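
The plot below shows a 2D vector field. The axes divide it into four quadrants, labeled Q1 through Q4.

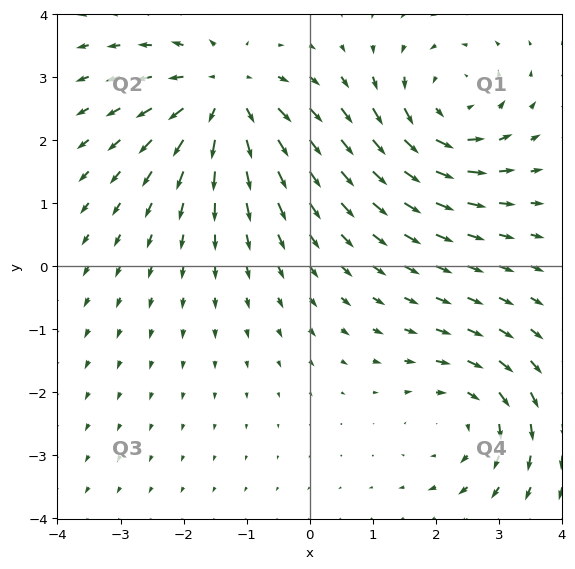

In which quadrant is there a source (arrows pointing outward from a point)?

Q2

The source sits at approximately (-1.3, 2.7), which lies in quadrant Q2. The divergence there is about +4, positive as expected for a source.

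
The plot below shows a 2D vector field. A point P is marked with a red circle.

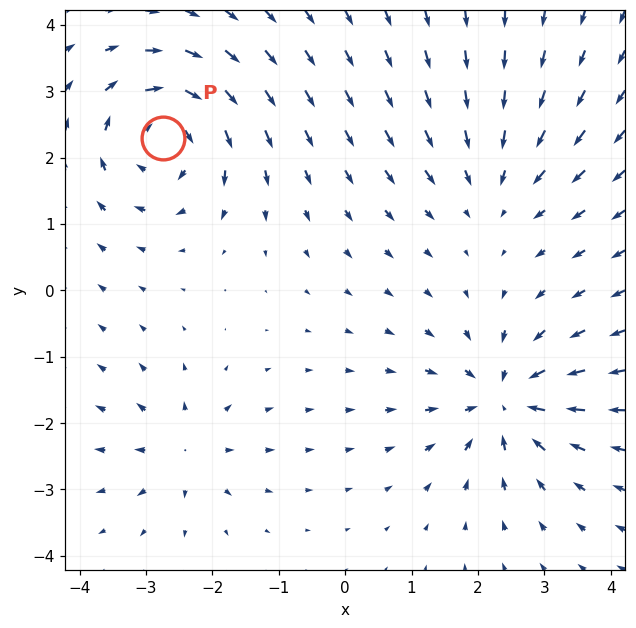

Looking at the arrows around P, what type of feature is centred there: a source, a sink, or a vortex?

vortex

At P (-2.7, 2.3) the arrows circulate clockwise. Divergence ≈0, curl about -6 — near-zero divergence with nonzero curl is a vortex.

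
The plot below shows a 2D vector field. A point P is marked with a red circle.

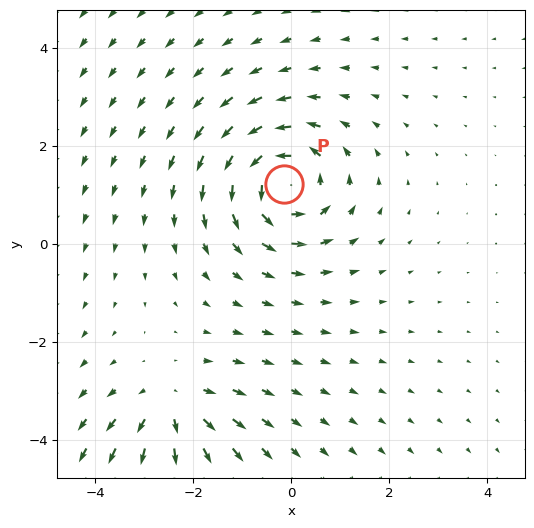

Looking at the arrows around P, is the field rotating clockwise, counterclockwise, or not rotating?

counterclockwise

Near P at (-0.1, 1.2) the arrows circulate counterclockwise. The curl (z-component) there is about +5; positive curl means counterclockwise rotation.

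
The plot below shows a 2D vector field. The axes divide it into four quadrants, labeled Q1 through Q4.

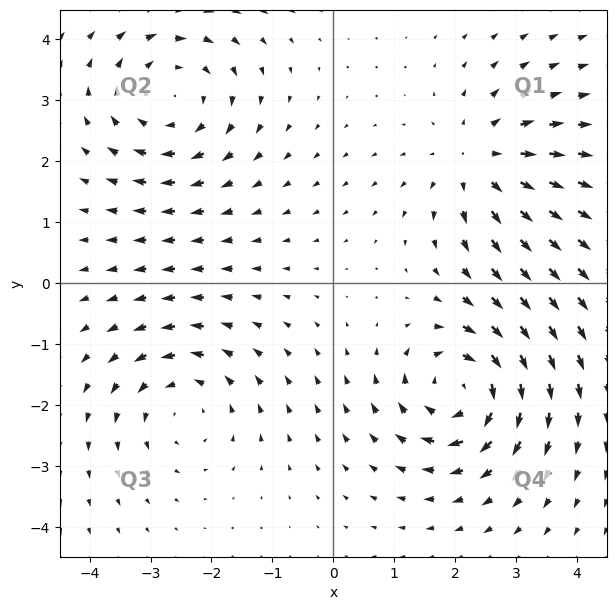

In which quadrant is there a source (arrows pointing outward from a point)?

Q1

The source sits at approximately (2.4, 2.0), which lies in quadrant Q1. The divergence there is about +3, positive as expected for a source.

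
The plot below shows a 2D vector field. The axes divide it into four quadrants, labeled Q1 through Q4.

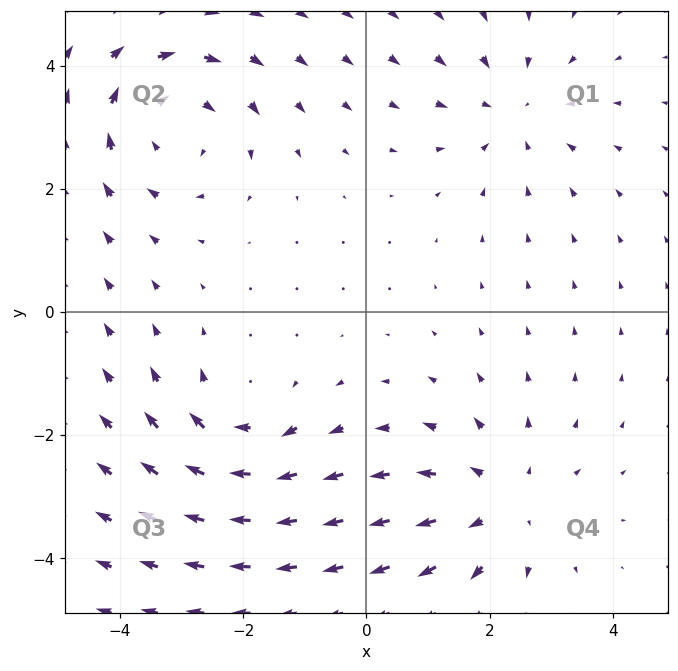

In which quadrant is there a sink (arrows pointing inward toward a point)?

Q1

The sink sits at approximately (2.4, 3.3), which lies in quadrant Q1. The divergence there is about -3, negative as expected for a sink.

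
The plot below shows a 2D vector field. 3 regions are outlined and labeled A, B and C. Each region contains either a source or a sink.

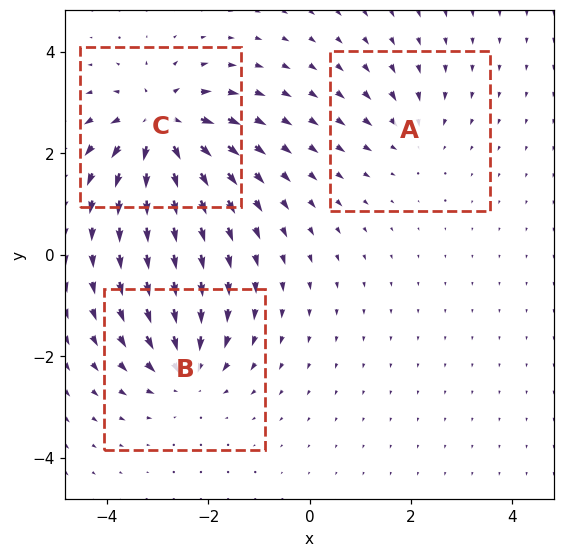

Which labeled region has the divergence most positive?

C

Divergence at each region's feature centre — A: about -2, B: about -4, C: about +6. Region C is most positive.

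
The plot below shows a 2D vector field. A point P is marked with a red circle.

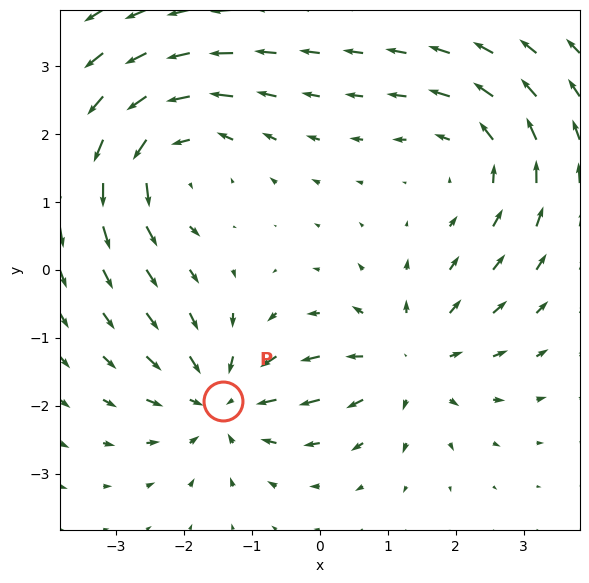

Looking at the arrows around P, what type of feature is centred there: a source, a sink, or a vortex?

sink

At P (-1.4, -1.9) the arrows converge inward. Divergence about -4, curl ≈0 — negative divergence with near-zero curl is a sink.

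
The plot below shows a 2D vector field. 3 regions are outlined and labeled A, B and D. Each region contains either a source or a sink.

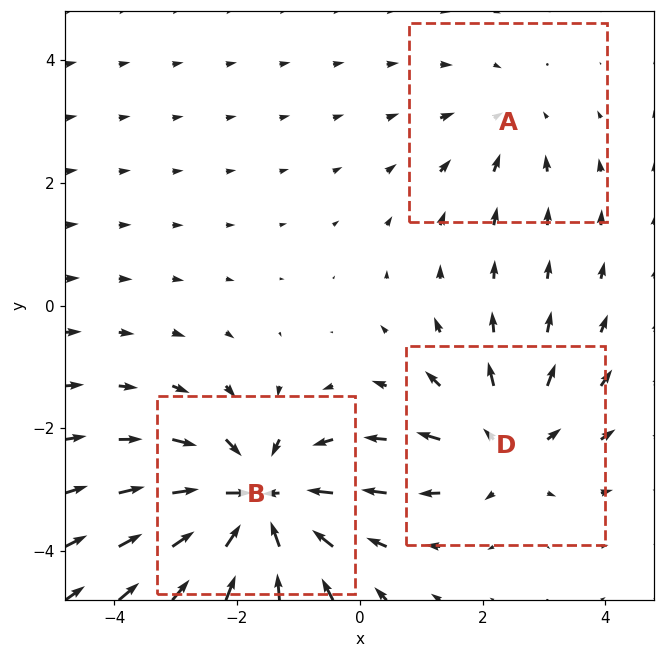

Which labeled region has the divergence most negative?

Divergence at each region's feature centre — A: about -2, B: about -5, D: about +3. Region B is most negative.

B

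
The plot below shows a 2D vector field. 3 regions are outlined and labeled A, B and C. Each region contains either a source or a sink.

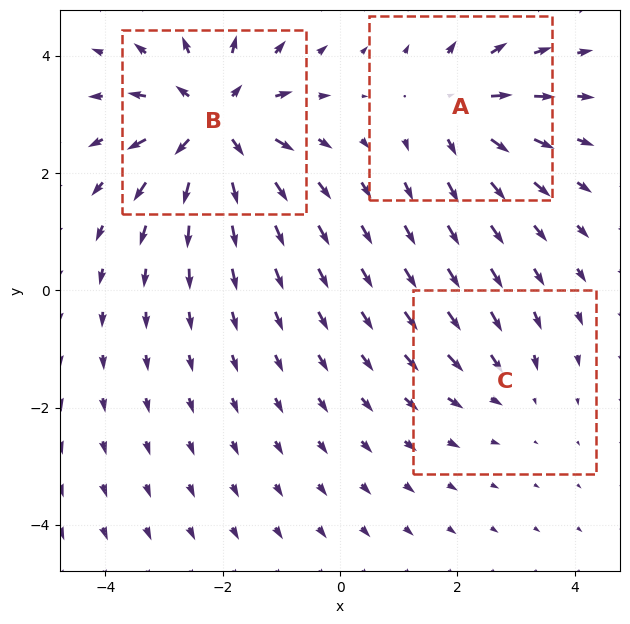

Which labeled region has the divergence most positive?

B

Divergence at each region's feature centre — A: about +3, B: about +6, C: about -2. Region B is most positive.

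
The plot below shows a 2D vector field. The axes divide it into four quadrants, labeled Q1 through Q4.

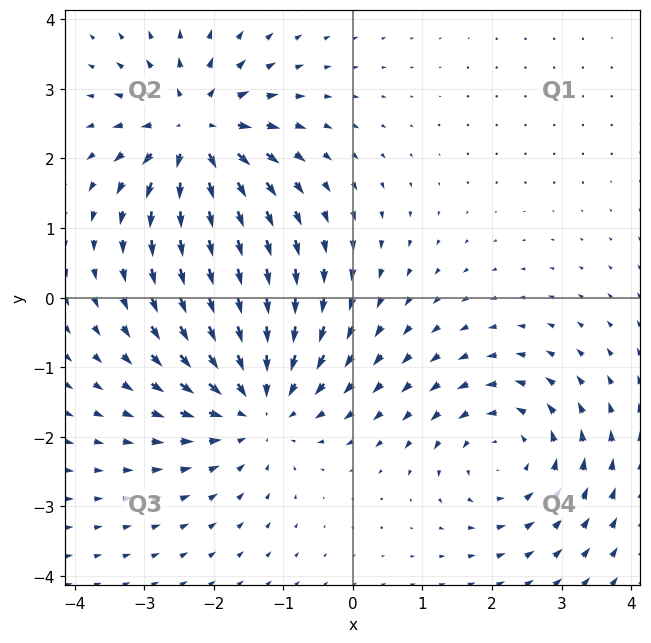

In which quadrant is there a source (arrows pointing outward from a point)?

The source sits at approximately (-2.3, 2.4), which lies in quadrant Q2. The divergence there is about +6, positive as expected for a source.

Q2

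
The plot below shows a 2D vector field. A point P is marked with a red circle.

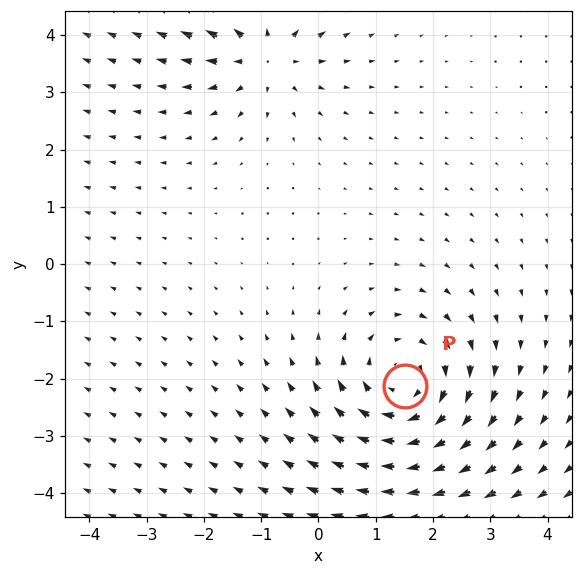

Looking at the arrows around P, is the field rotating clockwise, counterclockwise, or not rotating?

Near P at (1.5, -2.1) the arrows circulate clockwise. The curl (z-component) there is about -4; negative curl means clockwise rotation.

clockwise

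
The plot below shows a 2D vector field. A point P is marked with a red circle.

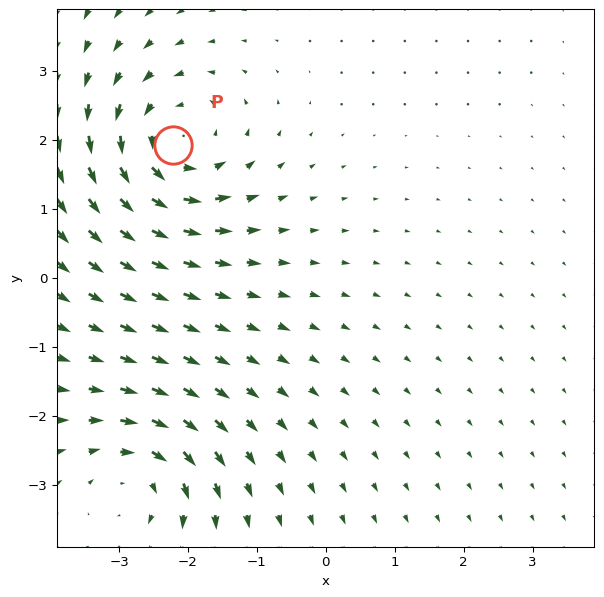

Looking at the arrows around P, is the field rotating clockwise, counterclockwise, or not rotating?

counterclockwise

Near P at (-2.2, 1.9) the arrows circulate counterclockwise. The curl (z-component) there is about +5; positive curl means counterclockwise rotation.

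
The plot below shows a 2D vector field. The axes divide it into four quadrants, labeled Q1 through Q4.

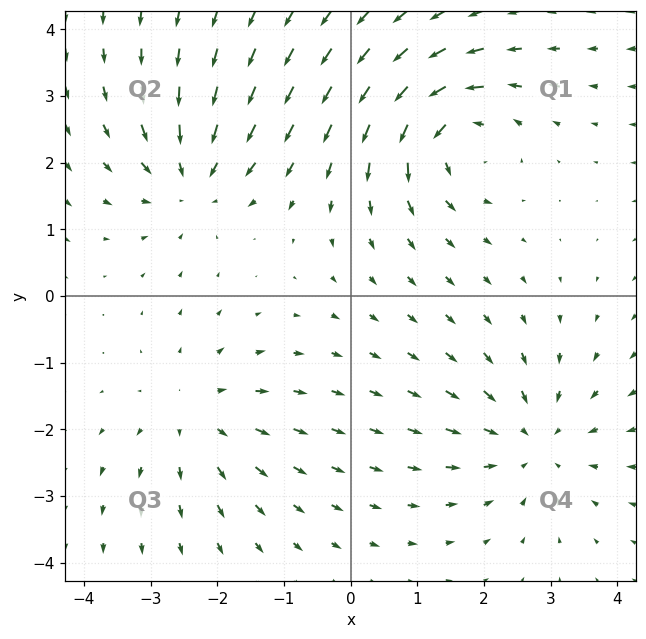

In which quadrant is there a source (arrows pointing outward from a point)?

Q3

The source sits at approximately (-2.3, -1.8), which lies in quadrant Q3. The divergence there is about +4, positive as expected for a source.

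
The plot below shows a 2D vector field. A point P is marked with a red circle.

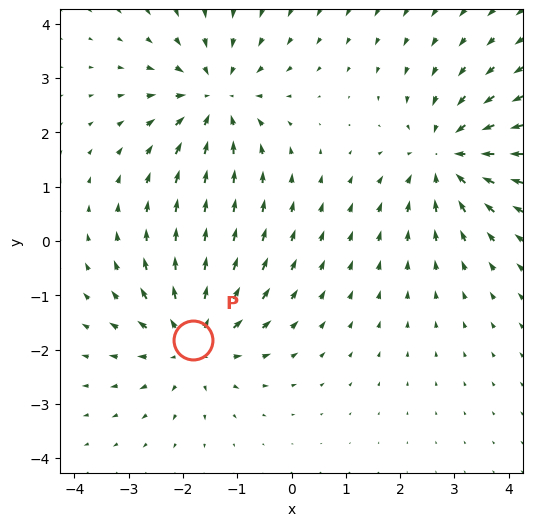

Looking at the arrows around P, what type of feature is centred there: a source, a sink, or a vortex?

At P (-1.8, -1.8) the arrows spread outward. Divergence about +4, curl ≈0 — positive divergence with near-zero curl is a source.

source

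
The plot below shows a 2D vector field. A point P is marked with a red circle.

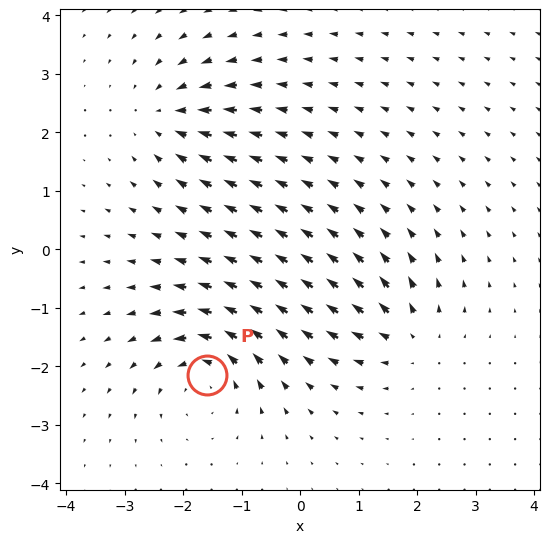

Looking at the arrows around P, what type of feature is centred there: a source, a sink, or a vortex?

At P (-1.6, -2.1) the arrows circulate counterclockwise. Divergence ≈0, curl about +6 — near-zero divergence with nonzero curl is a vortex.

vortex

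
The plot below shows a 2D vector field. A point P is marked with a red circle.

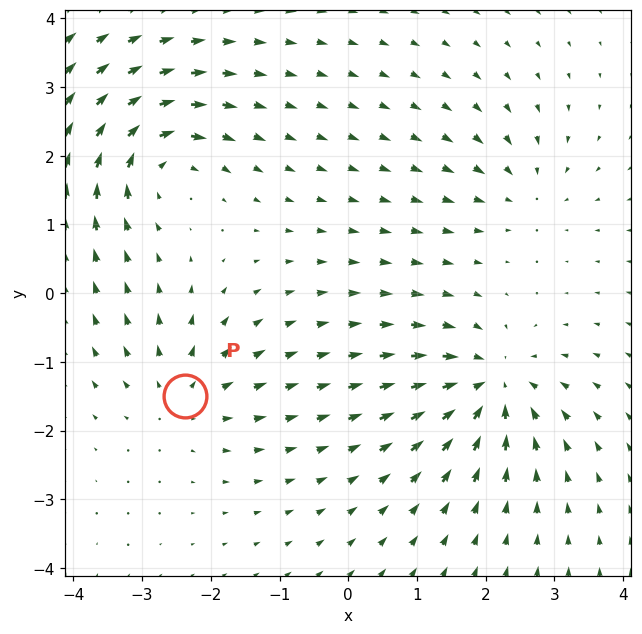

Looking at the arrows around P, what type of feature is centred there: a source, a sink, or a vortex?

At P (-2.4, -1.5) the arrows spread outward. Divergence about +4, curl ≈0 — positive divergence with near-zero curl is a source.

source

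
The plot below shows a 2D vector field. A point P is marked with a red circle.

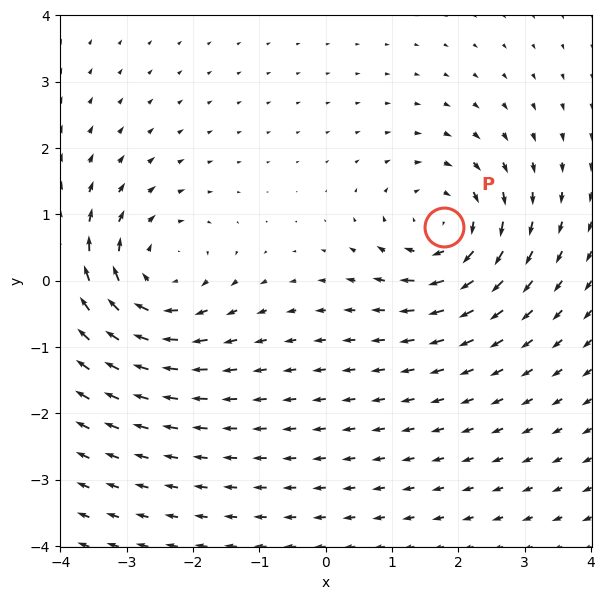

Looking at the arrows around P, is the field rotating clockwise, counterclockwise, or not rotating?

clockwise

Near P at (1.8, 0.8) the arrows circulate clockwise. The curl (z-component) there is about -5; negative curl means clockwise rotation.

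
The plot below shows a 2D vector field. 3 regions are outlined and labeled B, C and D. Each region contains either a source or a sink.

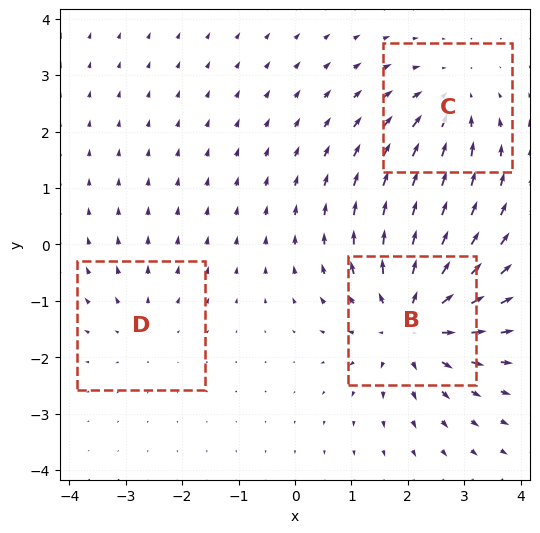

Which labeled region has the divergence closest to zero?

Divergence at each region's feature centre — B: about +5, C: about -3, D: about +2. Region D is closest to zero.

D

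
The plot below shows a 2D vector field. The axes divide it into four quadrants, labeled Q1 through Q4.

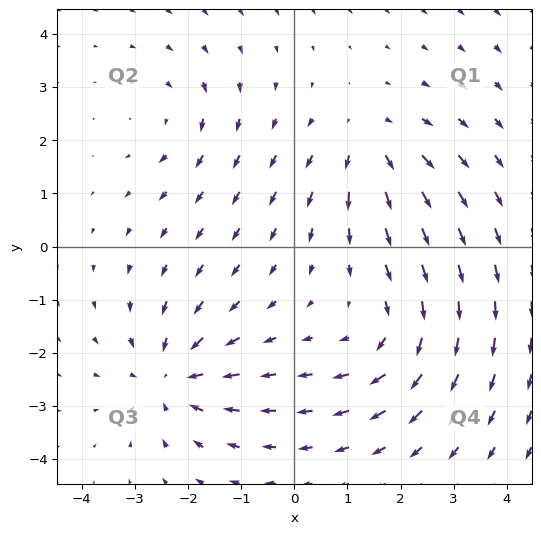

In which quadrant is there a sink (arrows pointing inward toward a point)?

The sink sits at approximately (-2.3, -2.5), which lies in quadrant Q3. The divergence there is about -5, negative as expected for a sink.

Q3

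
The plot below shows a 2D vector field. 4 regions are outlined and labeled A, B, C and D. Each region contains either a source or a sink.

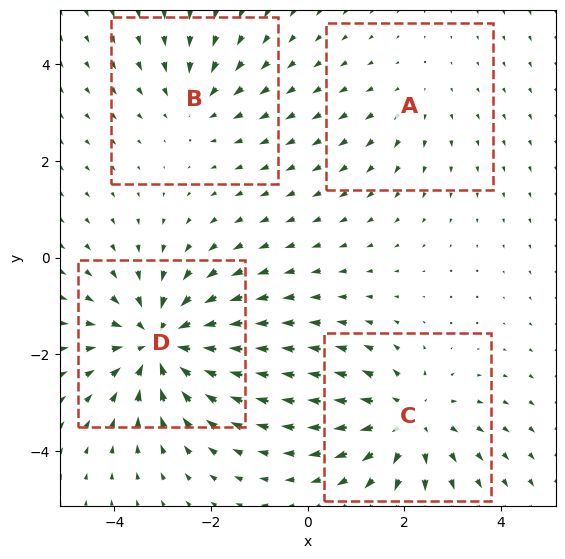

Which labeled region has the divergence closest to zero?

Divergence at each region's feature centre — A: about +2, B: about -3, C: about +4, D: about -6. Region A is closest to zero.

A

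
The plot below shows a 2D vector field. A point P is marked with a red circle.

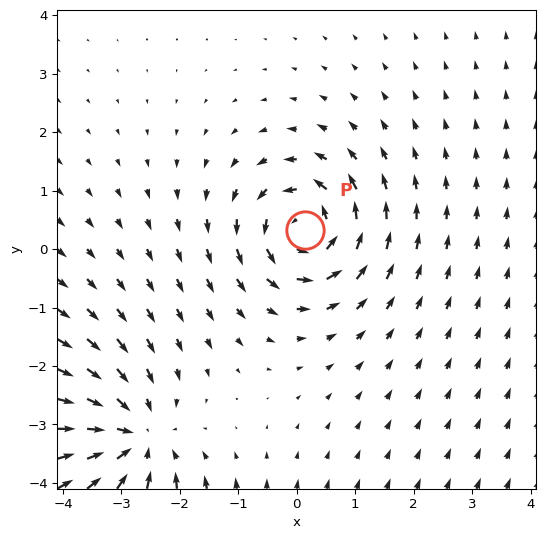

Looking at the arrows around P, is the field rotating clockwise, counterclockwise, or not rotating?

counterclockwise

Near P at (0.1, 0.3) the arrows circulate counterclockwise. The curl (z-component) there is about +6; positive curl means counterclockwise rotation.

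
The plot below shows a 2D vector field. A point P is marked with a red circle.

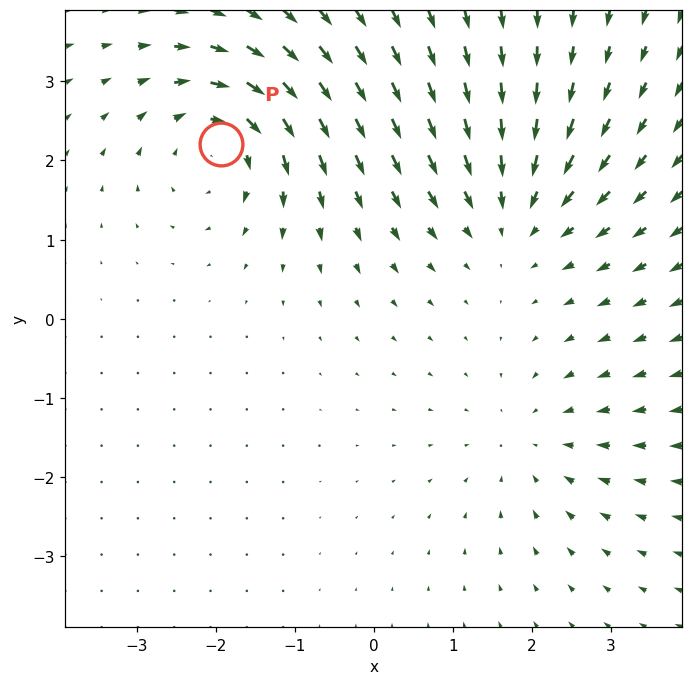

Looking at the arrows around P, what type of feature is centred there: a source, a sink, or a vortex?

At P (-1.9, 2.2) the arrows circulate clockwise. Divergence ≈0, curl about -5 — near-zero divergence with nonzero curl is a vortex.

vortex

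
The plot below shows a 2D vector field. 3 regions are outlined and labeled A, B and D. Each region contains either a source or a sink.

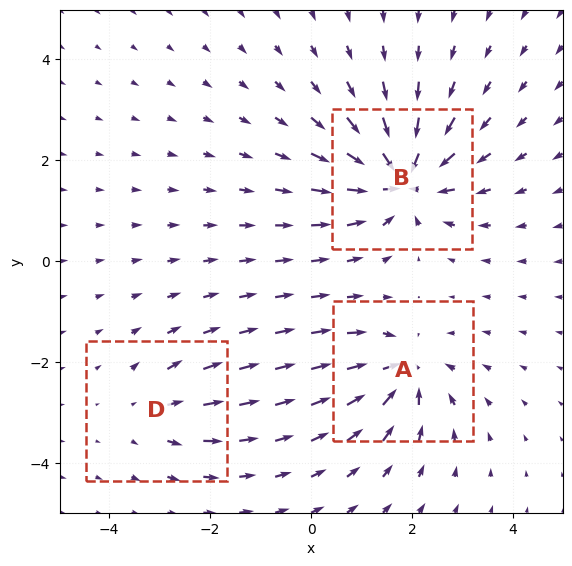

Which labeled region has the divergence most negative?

Divergence at each region's feature centre — A: about -4, B: about -6, D: about +2. Region B is most negative.

B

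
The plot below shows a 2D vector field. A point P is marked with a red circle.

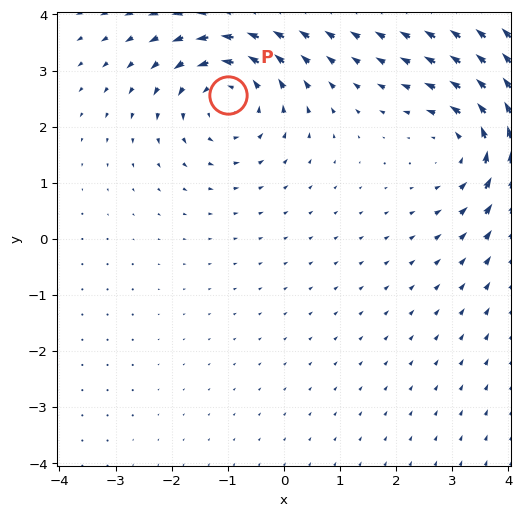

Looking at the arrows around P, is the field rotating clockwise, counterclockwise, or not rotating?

counterclockwise

Near P at (-1.0, 2.6) the arrows circulate counterclockwise. The curl (z-component) there is about +5; positive curl means counterclockwise rotation.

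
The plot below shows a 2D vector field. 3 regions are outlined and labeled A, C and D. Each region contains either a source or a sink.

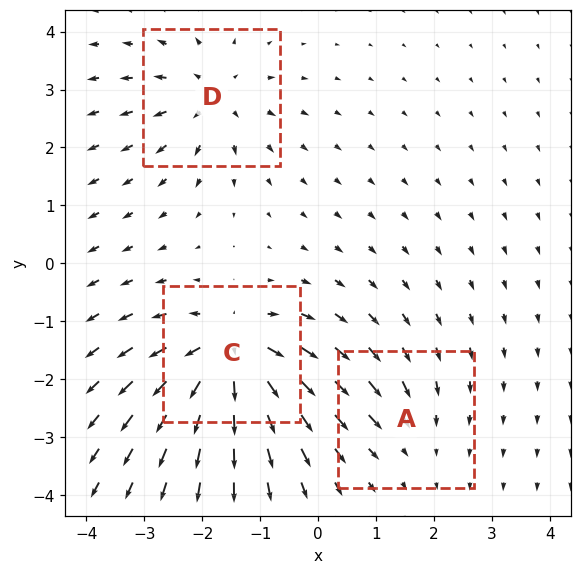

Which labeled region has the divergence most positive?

C

Divergence at each region's feature centre — A: about -2, C: about +6, D: about +4. Region C is most positive.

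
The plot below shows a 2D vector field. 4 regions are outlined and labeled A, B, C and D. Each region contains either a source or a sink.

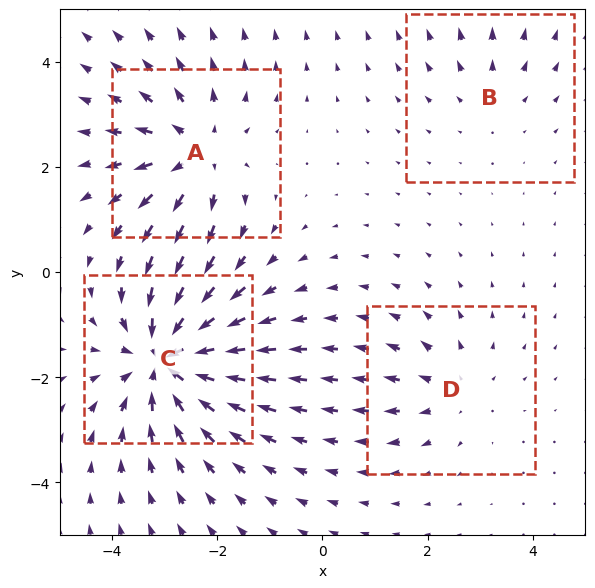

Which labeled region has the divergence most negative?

C

Divergence at each region's feature centre — A: about +5, B: about +2, C: about -7, D: about +3. Region C is most negative.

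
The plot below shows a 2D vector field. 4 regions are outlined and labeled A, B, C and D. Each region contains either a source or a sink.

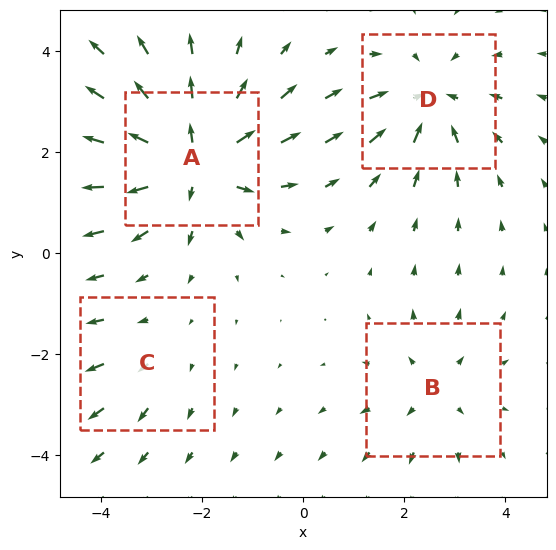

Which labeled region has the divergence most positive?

Divergence at each region's feature centre — A: about +7, B: about +3, C: about +2, D: about -5. Region A is most positive.

A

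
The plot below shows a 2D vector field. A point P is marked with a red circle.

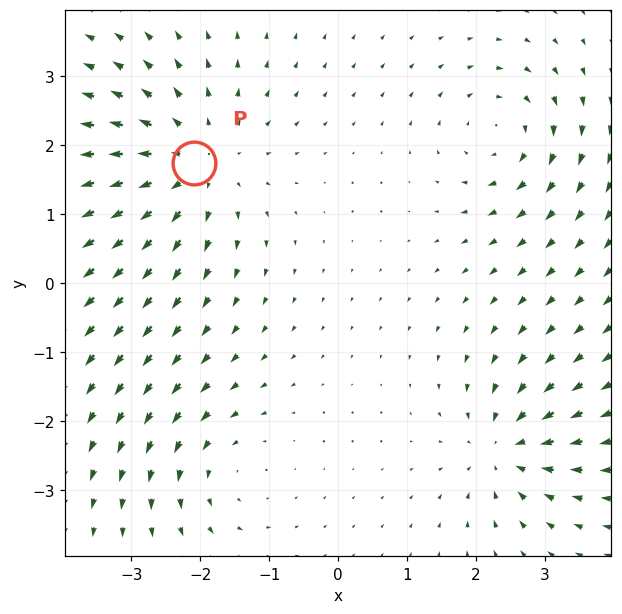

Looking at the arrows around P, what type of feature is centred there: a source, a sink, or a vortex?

source

At P (-2.1, 1.7) the arrows spread outward. Divergence about +4, curl ≈0 — positive divergence with near-zero curl is a source.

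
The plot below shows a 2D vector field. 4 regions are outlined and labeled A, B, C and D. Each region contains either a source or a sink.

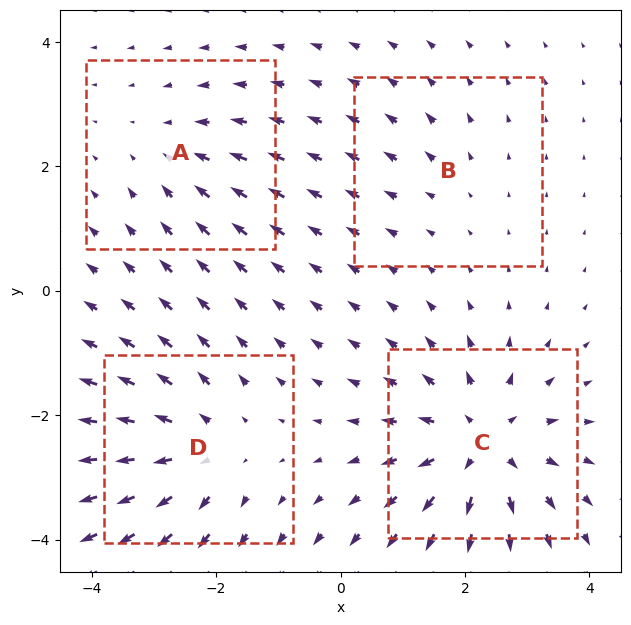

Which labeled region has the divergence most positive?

C

Divergence at each region's feature centre — A: about -3, B: about +2, C: about +6, D: about +5. Region C is most positive.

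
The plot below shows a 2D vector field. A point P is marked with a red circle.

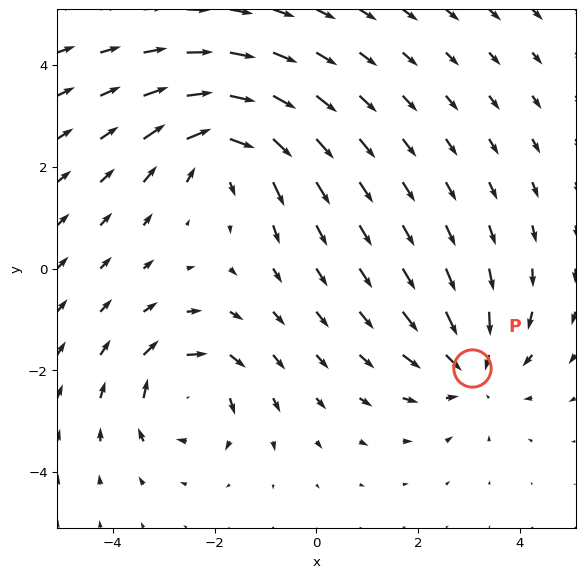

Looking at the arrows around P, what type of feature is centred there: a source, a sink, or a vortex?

sink

At P (3.1, -2.0) the arrows converge inward. Divergence about -3, curl ≈0 — negative divergence with near-zero curl is a sink.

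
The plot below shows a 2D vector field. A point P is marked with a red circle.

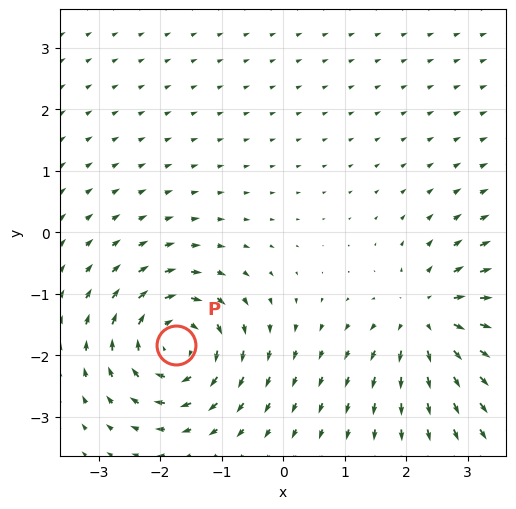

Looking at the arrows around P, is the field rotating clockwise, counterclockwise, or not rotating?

clockwise

Near P at (-1.7, -1.8) the arrows circulate clockwise. The curl (z-component) there is about -7; negative curl means clockwise rotation.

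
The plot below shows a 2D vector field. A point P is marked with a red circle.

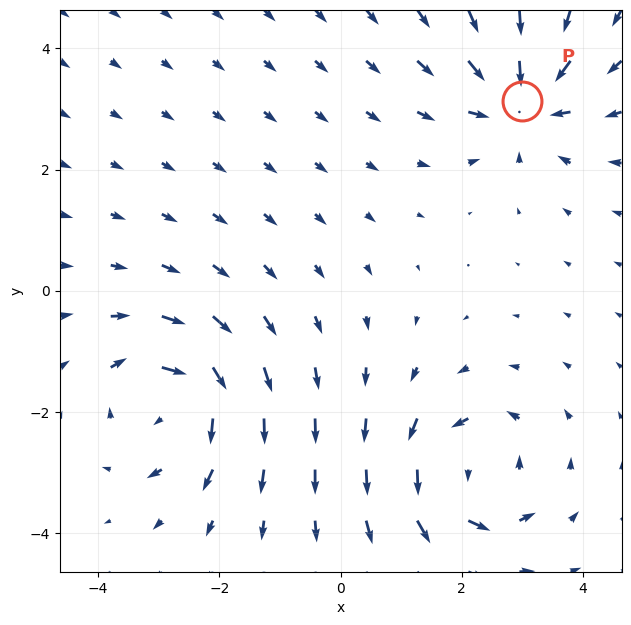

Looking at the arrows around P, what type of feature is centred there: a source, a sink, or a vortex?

At P (3.0, 3.1) the arrows converge inward. Divergence about -6, curl ≈0 — negative divergence with near-zero curl is a sink.

sink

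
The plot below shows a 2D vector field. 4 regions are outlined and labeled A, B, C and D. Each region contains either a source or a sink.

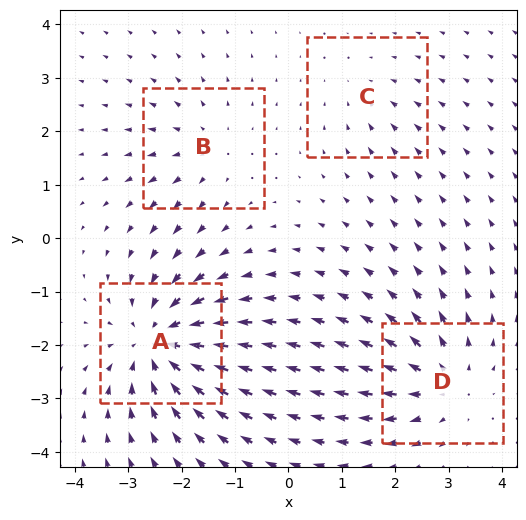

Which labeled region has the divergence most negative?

Divergence at each region's feature centre — A: about -7, B: about +3, C: about -2, D: about +5. Region A is most negative.

A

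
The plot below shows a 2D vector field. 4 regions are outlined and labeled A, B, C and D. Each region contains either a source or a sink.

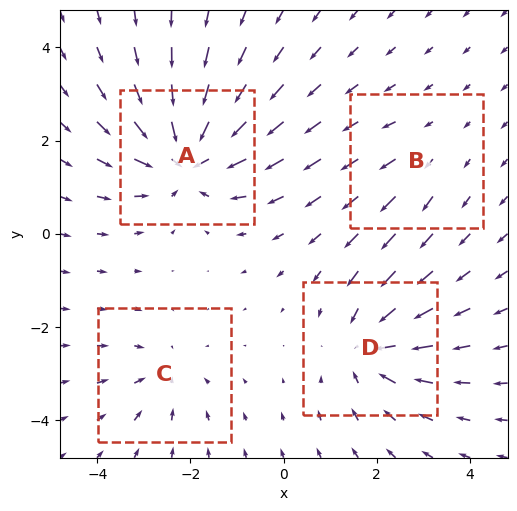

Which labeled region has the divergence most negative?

A

Divergence at each region's feature centre — A: about -7, B: about +2, C: about -3, D: about -5. Region A is most negative.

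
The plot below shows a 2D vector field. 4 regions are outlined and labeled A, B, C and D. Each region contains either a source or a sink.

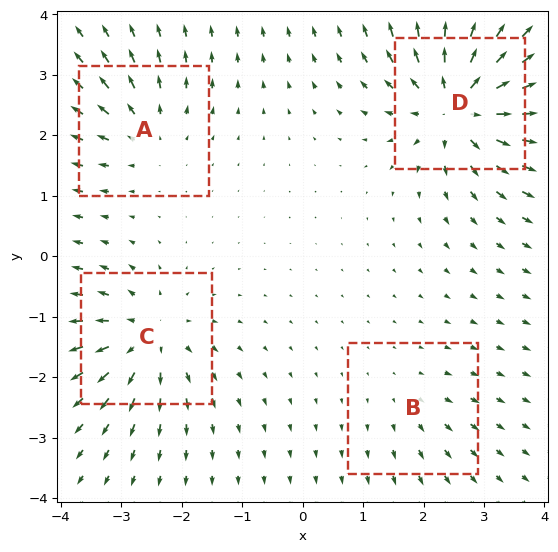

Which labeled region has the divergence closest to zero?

Divergence at each region's feature centre — A: about +4, B: about +2, C: about +6, D: about +9. Region B is closest to zero.

B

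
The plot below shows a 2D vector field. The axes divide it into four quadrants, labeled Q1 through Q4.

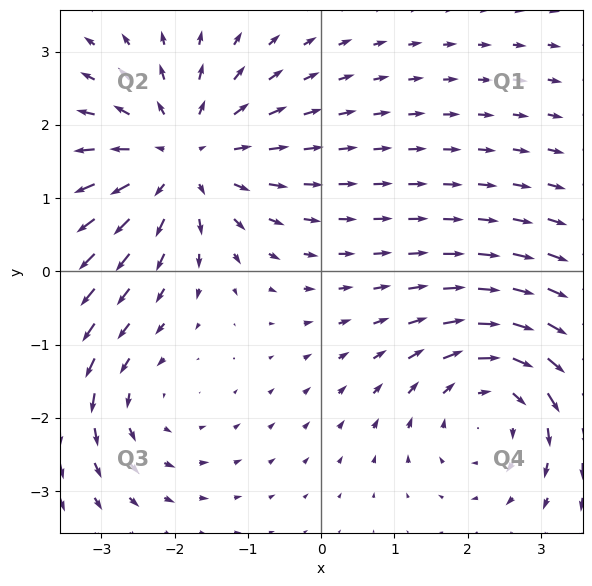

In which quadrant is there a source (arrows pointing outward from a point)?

The source sits at approximately (-1.9, 1.6), which lies in quadrant Q2. The divergence there is about +4, positive as expected for a source.

Q2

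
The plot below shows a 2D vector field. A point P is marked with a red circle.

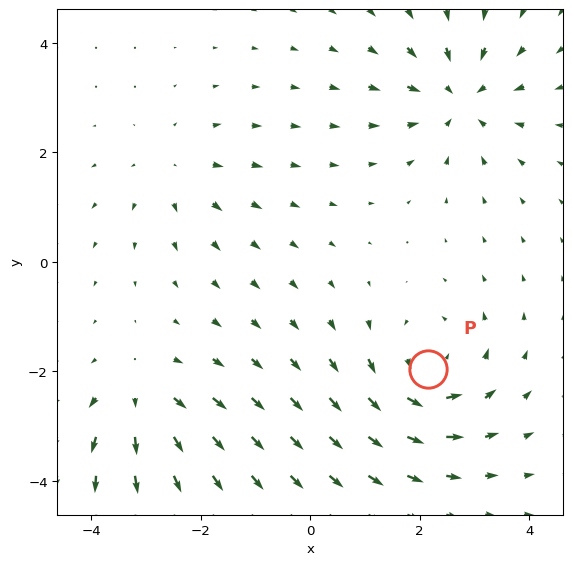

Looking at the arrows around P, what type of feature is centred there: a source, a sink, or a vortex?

vortex

At P (2.2, -1.9) the arrows circulate counterclockwise. Divergence ≈0, curl about +4 — near-zero divergence with nonzero curl is a vortex.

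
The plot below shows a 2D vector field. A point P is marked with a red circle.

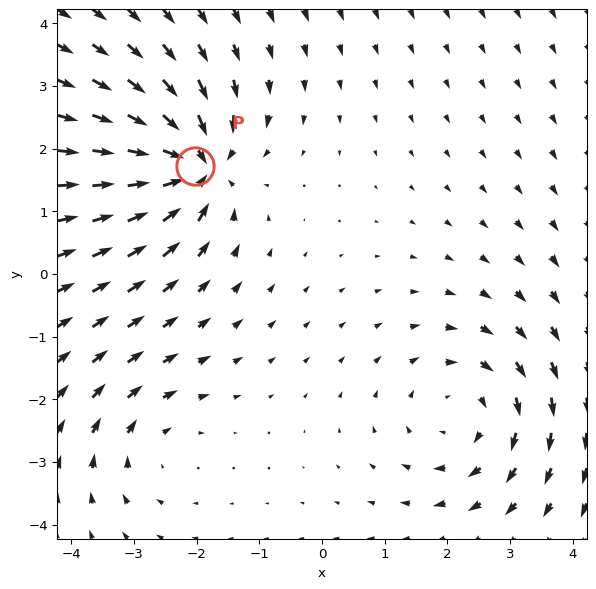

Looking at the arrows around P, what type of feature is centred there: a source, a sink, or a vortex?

sink

At P (-2.0, 1.7) the arrows converge inward. Divergence about -6, curl ≈0 — negative divergence with near-zero curl is a sink.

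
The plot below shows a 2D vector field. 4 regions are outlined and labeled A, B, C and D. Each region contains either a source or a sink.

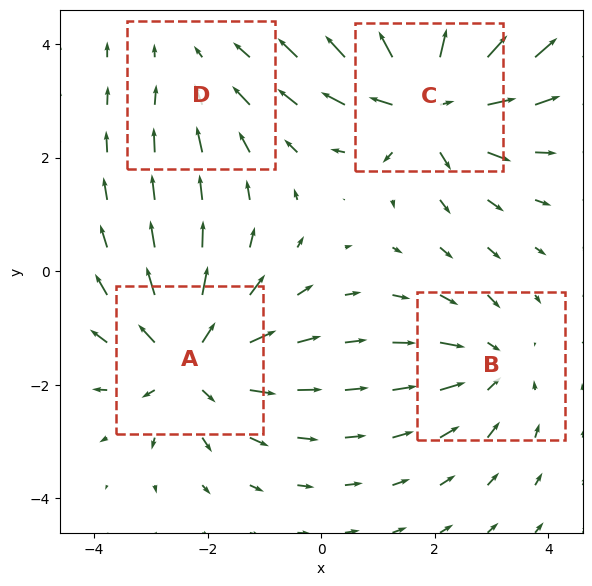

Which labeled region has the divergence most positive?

Divergence at each region's feature centre — A: about +5, B: about -3, C: about +7, D: about -2. Region C is most positive.

C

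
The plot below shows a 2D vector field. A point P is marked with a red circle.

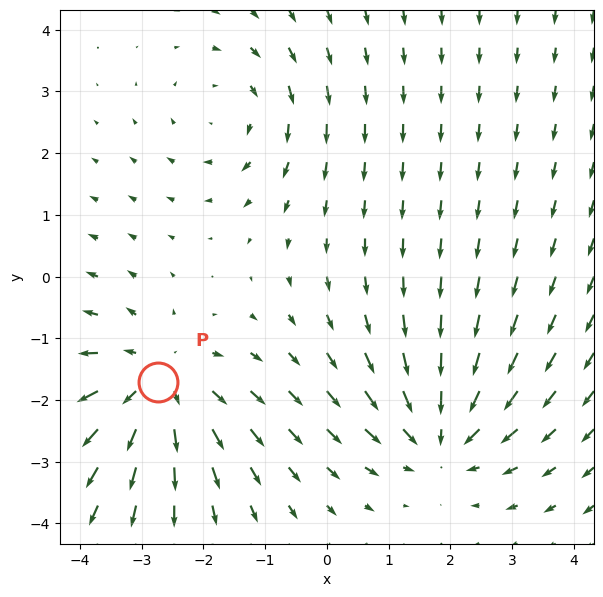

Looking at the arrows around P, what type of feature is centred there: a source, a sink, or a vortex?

At P (-2.7, -1.7) the arrows spread outward. Divergence about +4, curl ≈0 — positive divergence with near-zero curl is a source.

source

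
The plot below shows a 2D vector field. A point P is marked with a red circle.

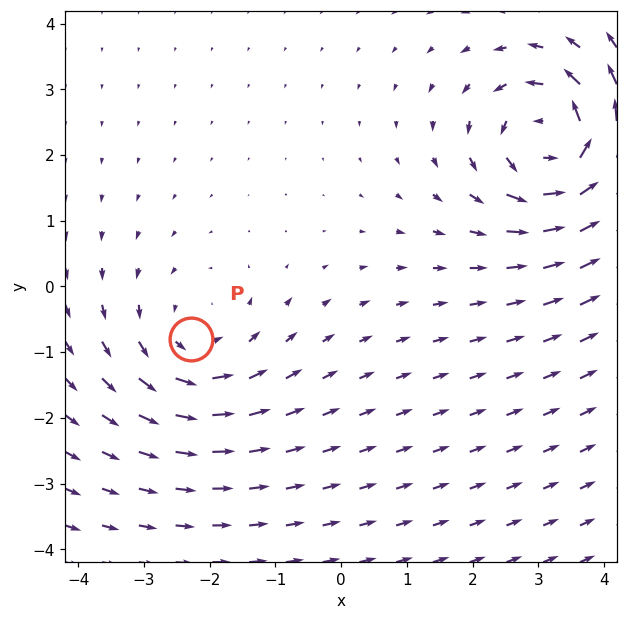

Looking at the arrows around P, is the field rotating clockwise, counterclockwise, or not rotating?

Near P at (-2.3, -0.8) the arrows circulate counterclockwise. The curl (z-component) there is about +2; positive curl means counterclockwise rotation.

counterclockwise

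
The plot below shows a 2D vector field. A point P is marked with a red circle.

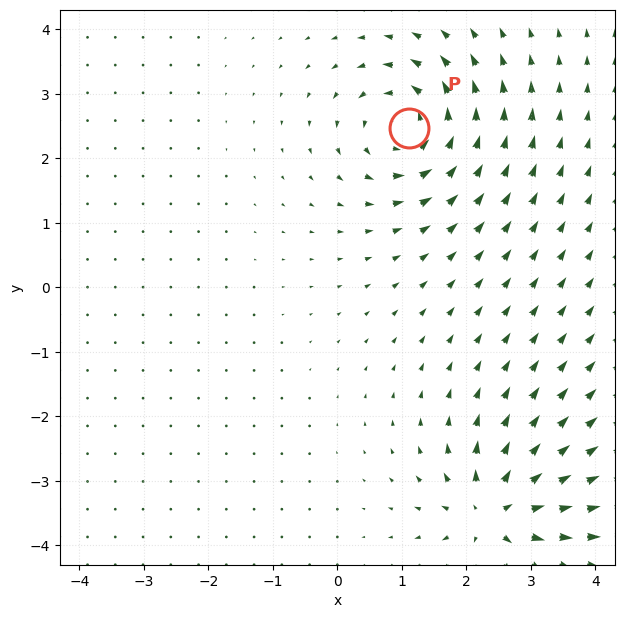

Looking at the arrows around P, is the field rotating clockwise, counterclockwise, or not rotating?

Near P at (1.1, 2.5) the arrows circulate counterclockwise. The curl (z-component) there is about +7; positive curl means counterclockwise rotation.

counterclockwise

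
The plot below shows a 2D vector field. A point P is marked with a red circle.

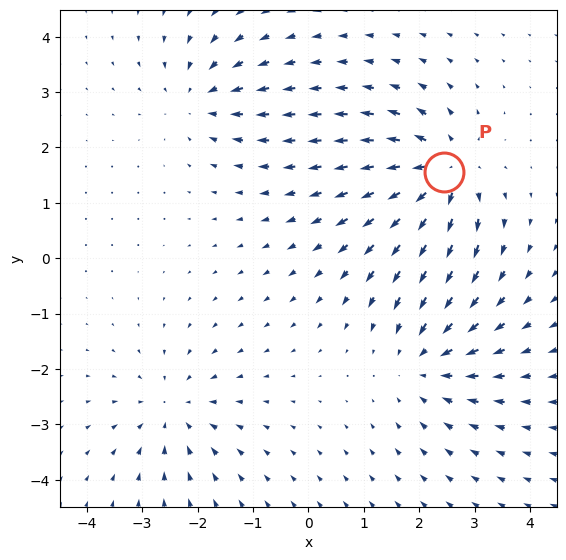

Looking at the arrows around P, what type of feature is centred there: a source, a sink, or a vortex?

source

At P (2.4, 1.6) the arrows spread outward. Divergence about +5, curl ≈0 — positive divergence with near-zero curl is a source.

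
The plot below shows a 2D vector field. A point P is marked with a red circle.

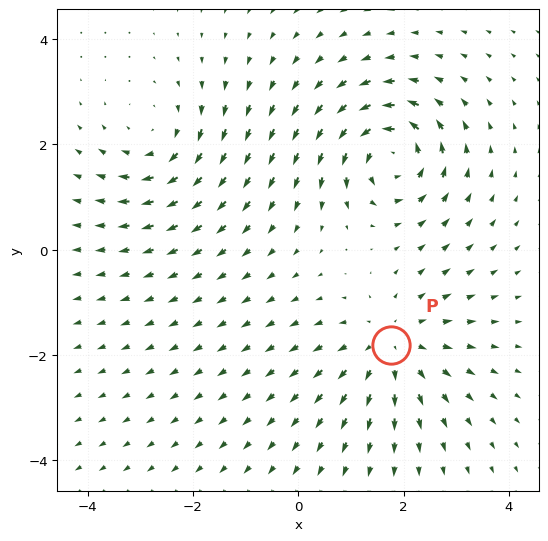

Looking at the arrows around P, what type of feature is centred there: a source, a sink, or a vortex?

At P (1.8, -1.8) the arrows spread outward. Divergence about +4, curl ≈0 — positive divergence with near-zero curl is a source.

source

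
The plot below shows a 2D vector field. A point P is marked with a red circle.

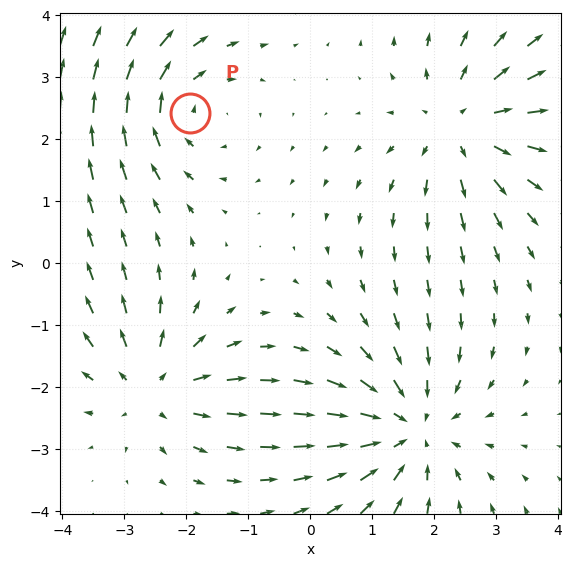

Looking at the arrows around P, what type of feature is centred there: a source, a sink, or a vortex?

vortex

At P (-1.9, 2.4) the arrows circulate clockwise. Divergence ≈0, curl about -3 — near-zero divergence with nonzero curl is a vortex.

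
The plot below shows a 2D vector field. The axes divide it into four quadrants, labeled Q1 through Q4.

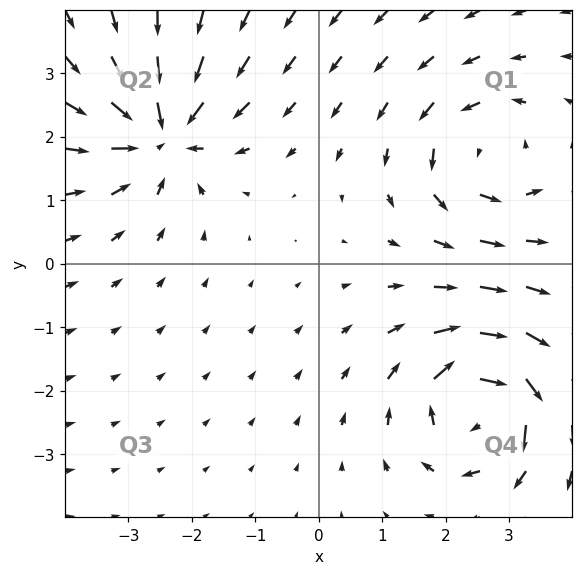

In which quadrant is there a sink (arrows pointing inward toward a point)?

The sink sits at approximately (-2.5, 2.1), which lies in quadrant Q2. The divergence there is about -5, negative as expected for a sink.

Q2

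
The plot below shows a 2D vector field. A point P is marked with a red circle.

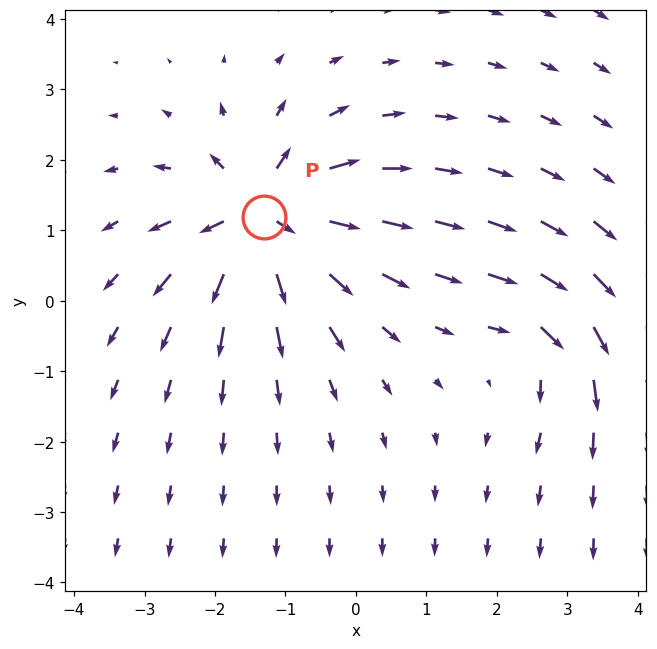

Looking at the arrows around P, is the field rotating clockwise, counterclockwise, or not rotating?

Near P at (-1.3, 1.2) the arrows show no circulation. The curl there is ≈0.

not rotating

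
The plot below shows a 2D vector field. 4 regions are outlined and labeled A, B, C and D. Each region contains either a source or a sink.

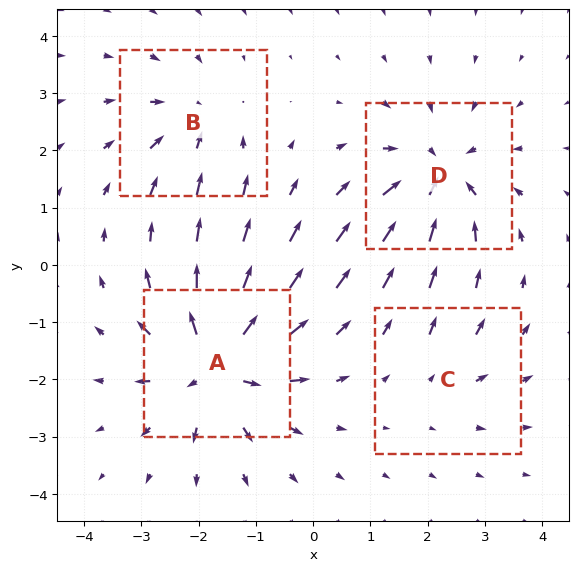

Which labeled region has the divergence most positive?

A

Divergence at each region's feature centre — A: about +7, B: about -4, C: about +2, D: about -6. Region A is most positive.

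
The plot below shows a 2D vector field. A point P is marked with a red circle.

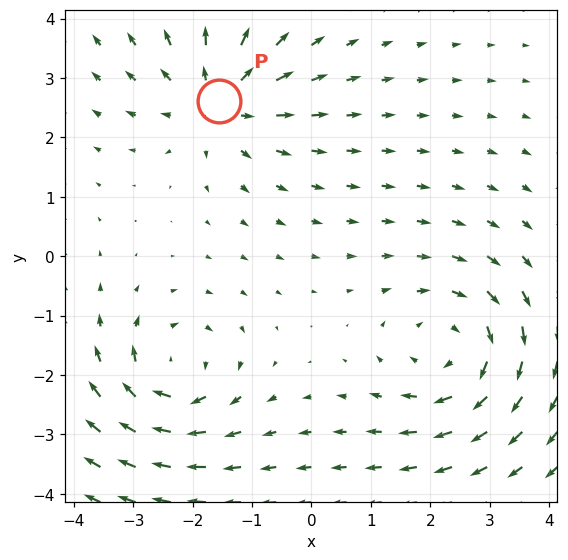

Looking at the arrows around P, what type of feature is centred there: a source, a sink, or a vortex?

source

At P (-1.6, 2.6) the arrows spread outward. Divergence about +4, curl ≈0 — positive divergence with near-zero curl is a source.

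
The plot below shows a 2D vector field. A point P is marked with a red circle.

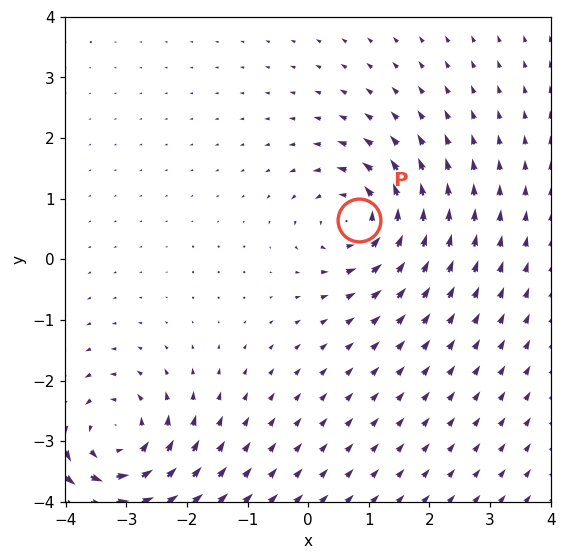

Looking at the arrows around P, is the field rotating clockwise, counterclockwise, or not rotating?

counterclockwise

Near P at (0.8, 0.6) the arrows circulate counterclockwise. The curl (z-component) there is about +5; positive curl means counterclockwise rotation.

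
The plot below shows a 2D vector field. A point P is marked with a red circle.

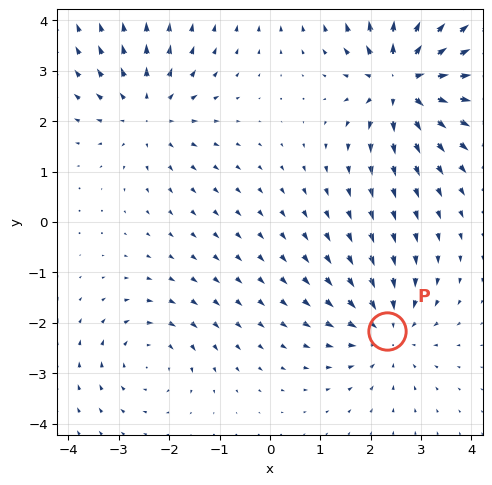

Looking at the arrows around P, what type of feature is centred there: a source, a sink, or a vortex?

At P (2.3, -2.2) the arrows converge inward. Divergence about -4, curl ≈0 — negative divergence with near-zero curl is a sink.

sink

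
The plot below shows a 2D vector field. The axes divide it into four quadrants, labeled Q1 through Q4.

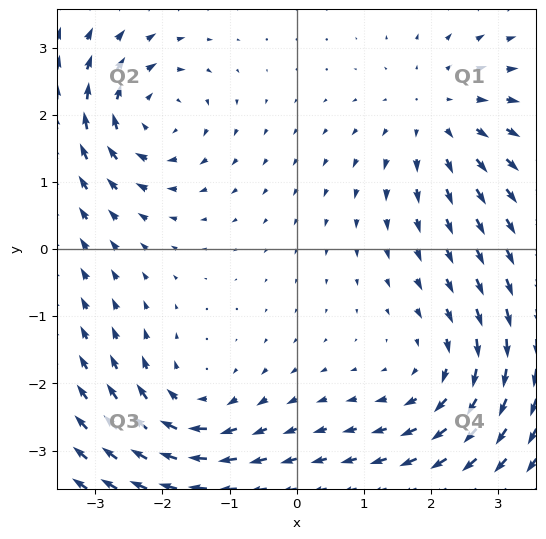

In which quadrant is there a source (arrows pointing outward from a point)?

The source sits at approximately (2.1, 2.0), which lies in quadrant Q1. The divergence there is about +3, positive as expected for a source.

Q1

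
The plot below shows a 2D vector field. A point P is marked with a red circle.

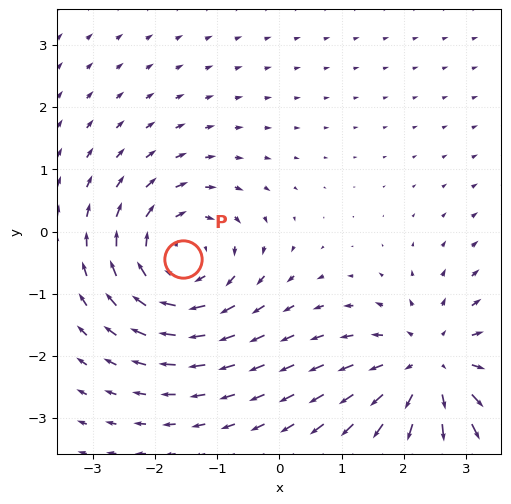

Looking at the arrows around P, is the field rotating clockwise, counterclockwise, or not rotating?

Near P at (-1.5, -0.4) the arrows circulate clockwise. The curl (z-component) there is about -5; negative curl means clockwise rotation.

clockwise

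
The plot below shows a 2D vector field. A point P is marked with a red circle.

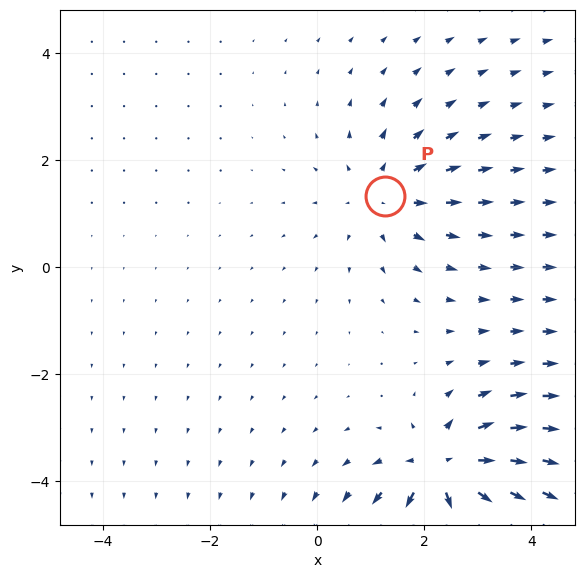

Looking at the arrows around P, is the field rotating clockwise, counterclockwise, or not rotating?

not rotating

Near P at (1.3, 1.3) the arrows show no circulation. The curl there is ≈0.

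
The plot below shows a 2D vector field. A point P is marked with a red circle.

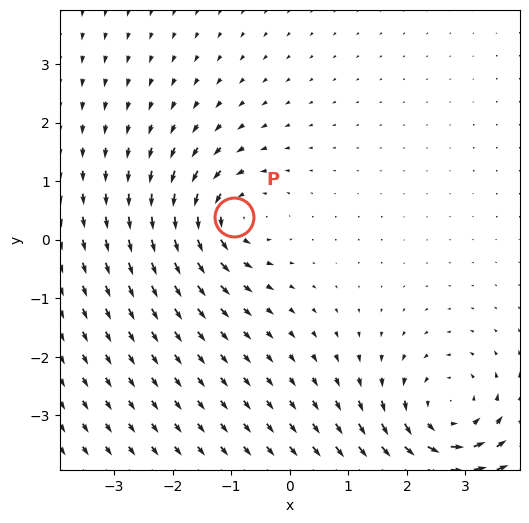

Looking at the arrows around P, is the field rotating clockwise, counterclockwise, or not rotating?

counterclockwise

Near P at (-1.0, 0.4) the arrows circulate counterclockwise. The curl (z-component) there is about +4; positive curl means counterclockwise rotation.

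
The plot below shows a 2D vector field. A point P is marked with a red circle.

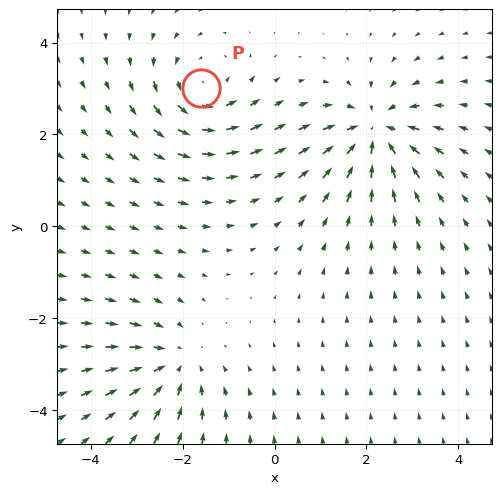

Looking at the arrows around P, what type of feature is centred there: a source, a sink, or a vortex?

At P (-1.6, 3.0) the arrows circulate counterclockwise. Divergence ≈0, curl about +4 — near-zero divergence with nonzero curl is a vortex.

vortex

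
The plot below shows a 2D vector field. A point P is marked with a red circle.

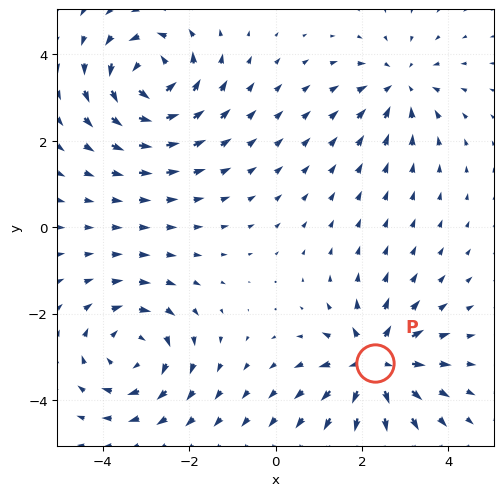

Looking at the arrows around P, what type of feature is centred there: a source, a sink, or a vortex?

source

At P (2.3, -3.1) the arrows spread outward. Divergence about +6, curl ≈0 — positive divergence with near-zero curl is a source.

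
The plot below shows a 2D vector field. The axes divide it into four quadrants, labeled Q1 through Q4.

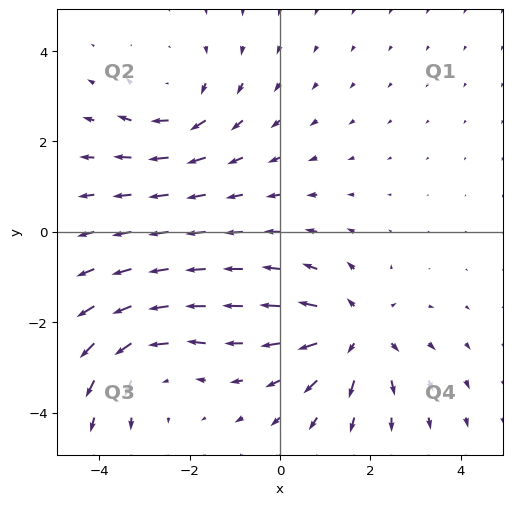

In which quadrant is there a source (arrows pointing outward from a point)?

Q4

The source sits at approximately (1.7, -2.2), which lies in quadrant Q4. The divergence there is about +4, positive as expected for a source.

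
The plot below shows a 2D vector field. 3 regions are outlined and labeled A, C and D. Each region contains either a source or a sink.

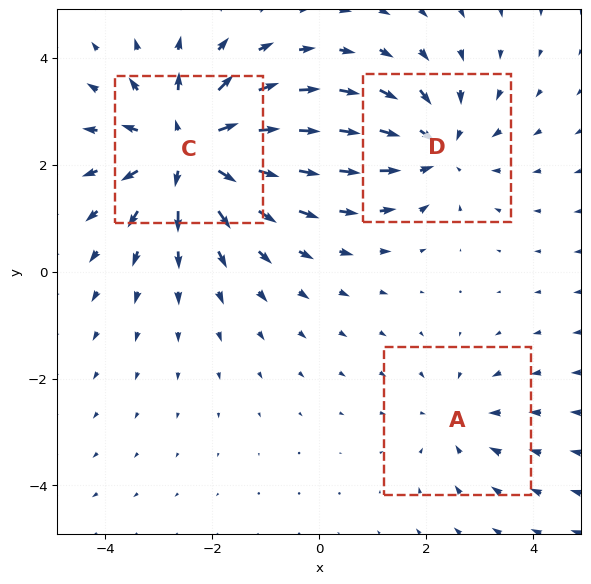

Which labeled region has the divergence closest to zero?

Divergence at each region's feature centre — A: about -2, C: about +4, D: about -3. Region A is closest to zero.

A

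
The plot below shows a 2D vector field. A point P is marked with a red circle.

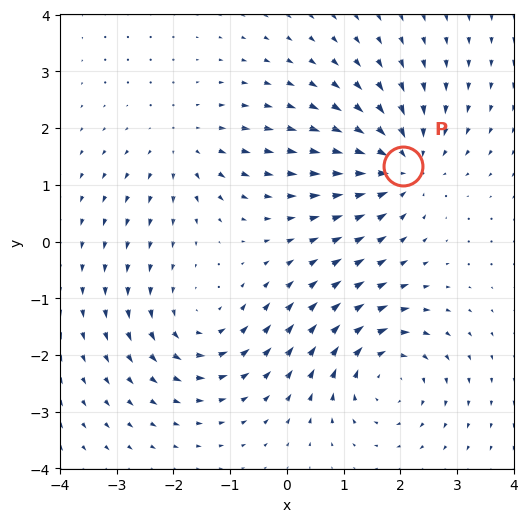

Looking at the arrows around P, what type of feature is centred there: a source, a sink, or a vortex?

At P (2.0, 1.3) the arrows converge inward. Divergence about -5, curl ≈0 — negative divergence with near-zero curl is a sink.

sink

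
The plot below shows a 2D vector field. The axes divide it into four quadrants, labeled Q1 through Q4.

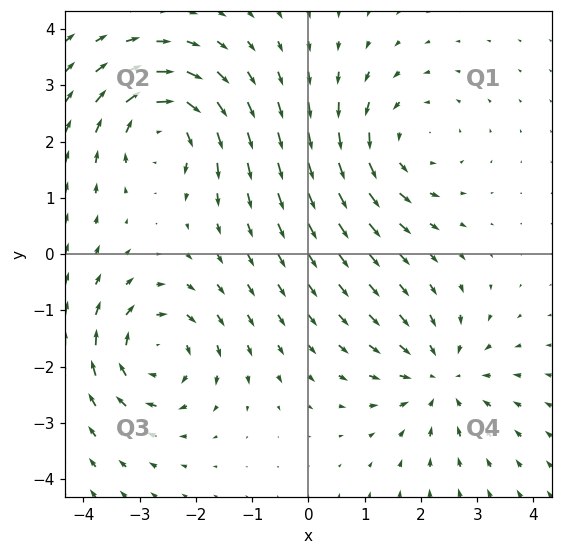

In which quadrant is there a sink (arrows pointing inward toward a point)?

The sink sits at approximately (2.4, -2.2), which lies in quadrant Q4. The divergence there is about -4, negative as expected for a sink.

Q4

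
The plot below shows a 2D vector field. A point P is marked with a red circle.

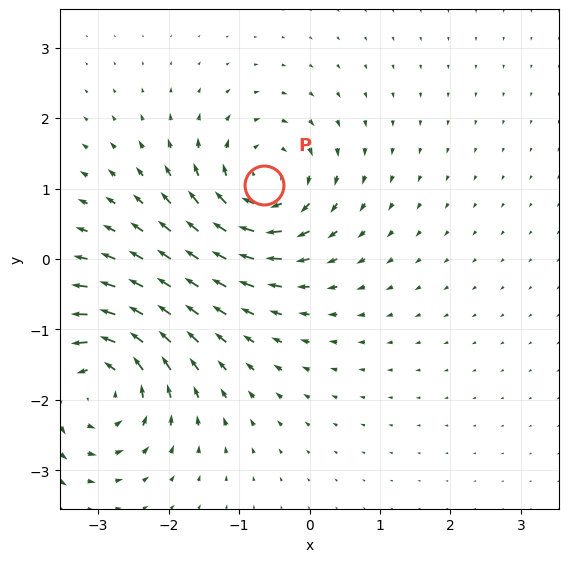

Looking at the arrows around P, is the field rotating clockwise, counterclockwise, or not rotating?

Near P at (-0.6, 1.0) the arrows circulate clockwise. The curl (z-component) there is about -5; negative curl means clockwise rotation.

clockwise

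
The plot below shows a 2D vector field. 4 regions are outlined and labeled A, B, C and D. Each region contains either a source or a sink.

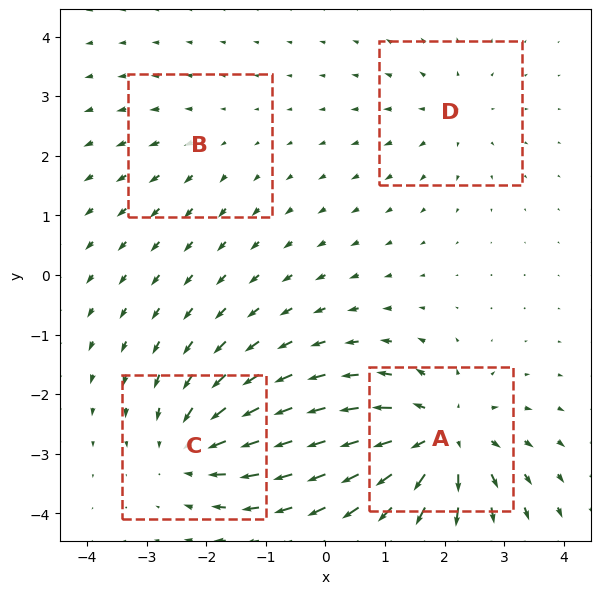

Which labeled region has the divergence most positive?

Divergence at each region's feature centre — A: about +8, B: about +2, C: about -5, D: about +3. Region A is most positive.

A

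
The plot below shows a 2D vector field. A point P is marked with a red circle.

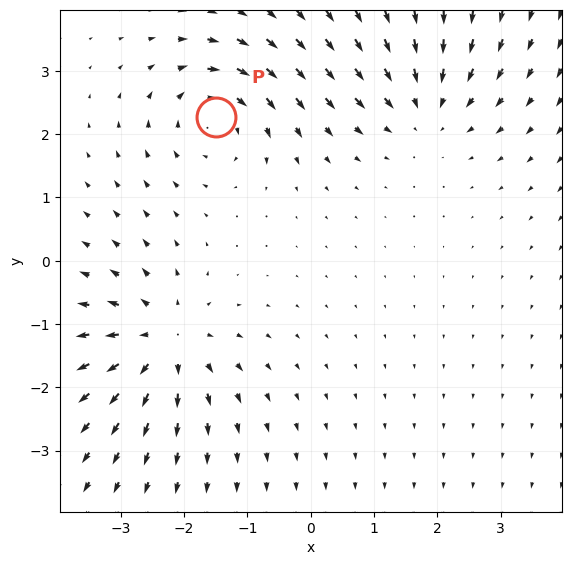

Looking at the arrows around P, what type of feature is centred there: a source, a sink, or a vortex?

vortex

At P (-1.5, 2.3) the arrows circulate clockwise. Divergence ≈0, curl about -4 — near-zero divergence with nonzero curl is a vortex.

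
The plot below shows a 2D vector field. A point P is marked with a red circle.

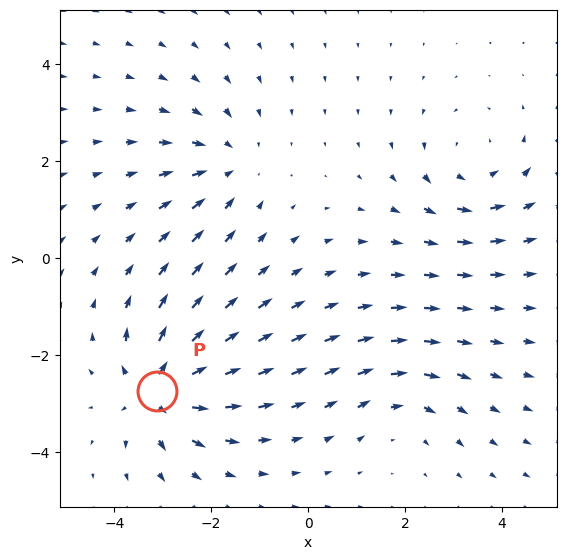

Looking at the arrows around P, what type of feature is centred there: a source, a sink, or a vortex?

source

At P (-3.1, -2.7) the arrows spread outward. Divergence about +6, curl ≈0 — positive divergence with near-zero curl is a source.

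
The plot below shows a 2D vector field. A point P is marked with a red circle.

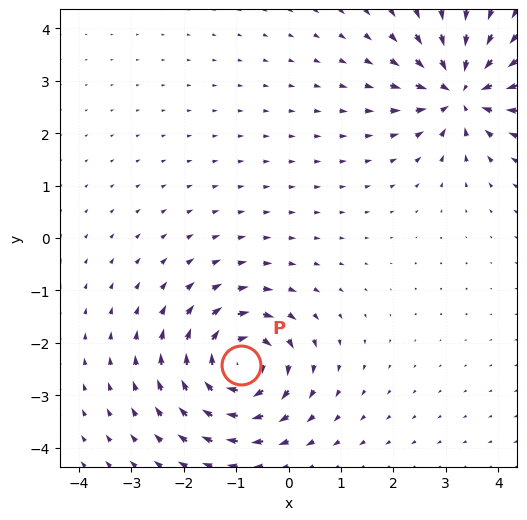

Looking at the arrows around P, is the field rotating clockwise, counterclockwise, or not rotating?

clockwise

Near P at (-0.9, -2.4) the arrows circulate clockwise. The curl (z-component) there is about -7; negative curl means clockwise rotation.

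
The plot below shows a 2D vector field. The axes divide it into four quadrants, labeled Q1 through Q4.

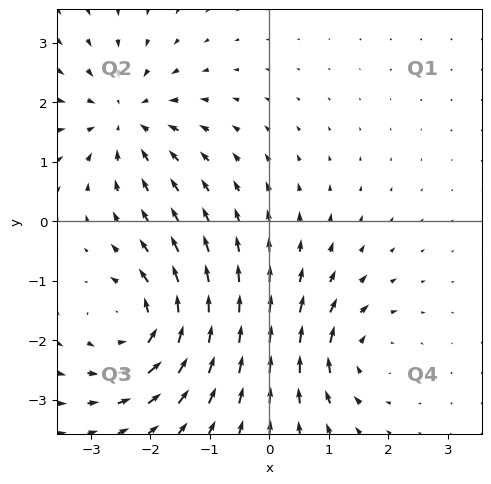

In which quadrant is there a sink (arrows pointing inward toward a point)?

Q2

The sink sits at approximately (-2.4, 1.7), which lies in quadrant Q2. The divergence there is about -4, negative as expected for a sink.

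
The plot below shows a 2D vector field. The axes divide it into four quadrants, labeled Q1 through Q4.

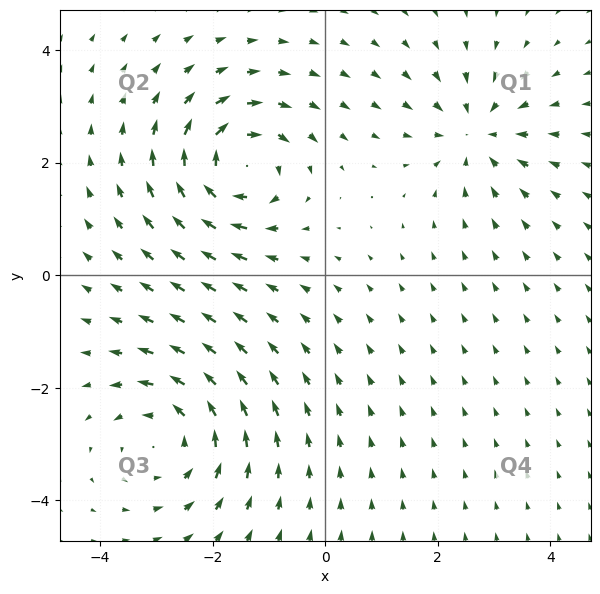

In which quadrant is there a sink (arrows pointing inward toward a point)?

Q1

The sink sits at approximately (2.7, 2.5), which lies in quadrant Q1. The divergence there is about -3, negative as expected for a sink.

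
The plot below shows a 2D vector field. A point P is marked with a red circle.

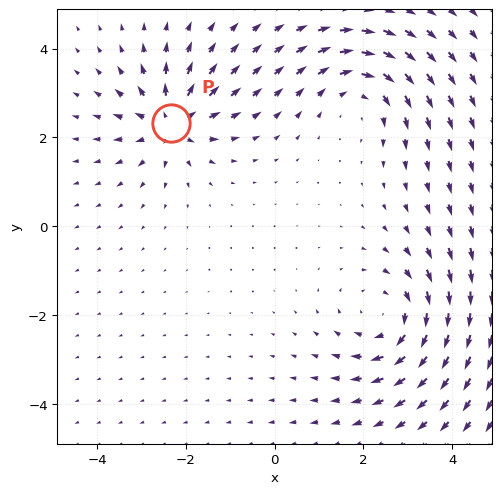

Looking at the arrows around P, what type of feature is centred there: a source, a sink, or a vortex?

At P (-2.3, 2.3) the arrows spread outward. Divergence about +5, curl ≈0 — positive divergence with near-zero curl is a source.

source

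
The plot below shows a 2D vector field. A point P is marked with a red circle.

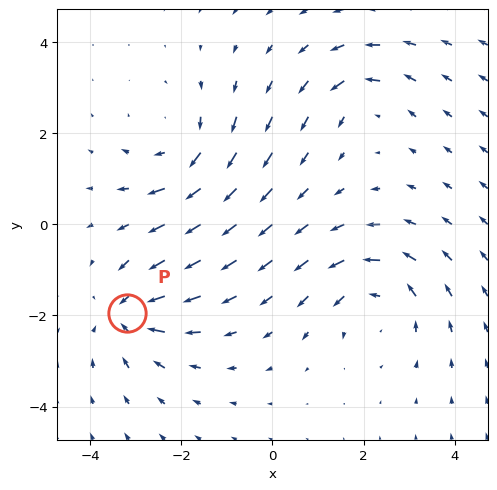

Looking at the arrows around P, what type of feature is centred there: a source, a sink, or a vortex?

sink

At P (-3.2, -1.9) the arrows converge inward. Divergence about -5, curl ≈0 — negative divergence with near-zero curl is a sink.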